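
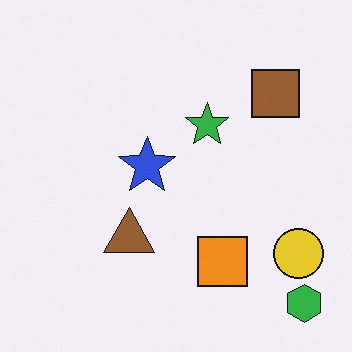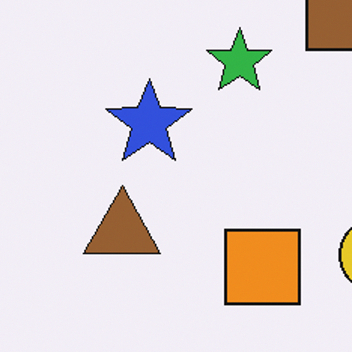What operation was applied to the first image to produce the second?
The second image is the first cropped slightly and scaled back up.

The visible shapes are larger and the field of view is narrower; shapes near the original edges may be partly or wholly outside the frame — a crop-and-rescale.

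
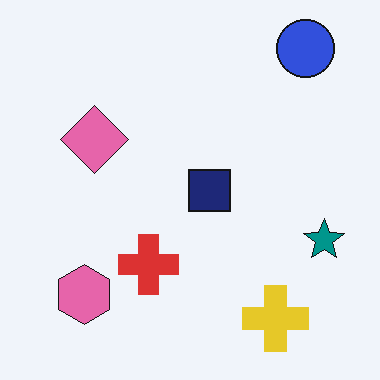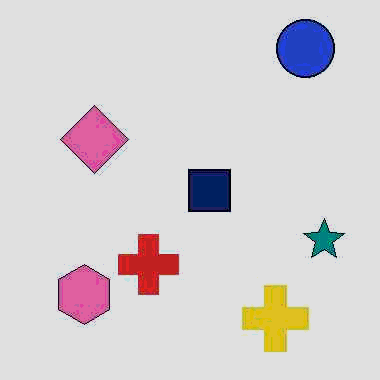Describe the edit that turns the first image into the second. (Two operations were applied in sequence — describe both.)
The image was given moderate JPEG compression, then moderately posterized.

Blocky 8×8 compression artifacts appear around shape edges and the flat background shows ringing — characteristic JPEG degradation. Each flat color has snapped to a coarser quantized level — most visibly, the near-white background has dropped to a flat grey.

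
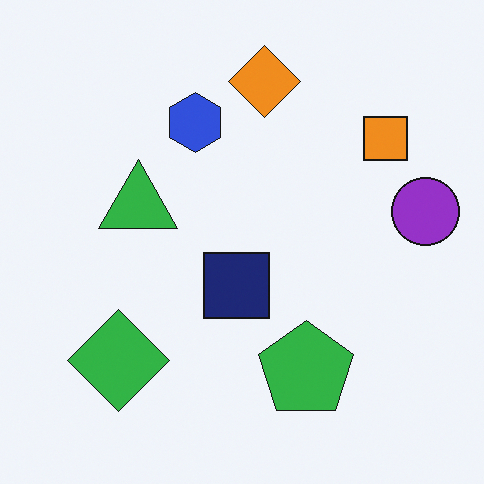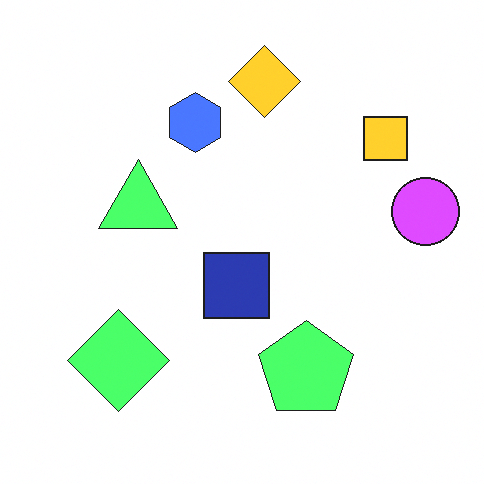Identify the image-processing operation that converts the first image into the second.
The image was substantially brightened.

Every pixel — background and shapes alike — is uniformly brightened.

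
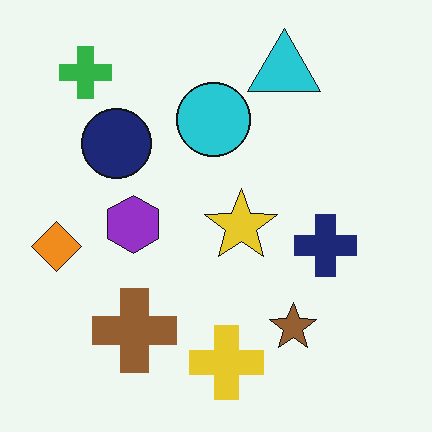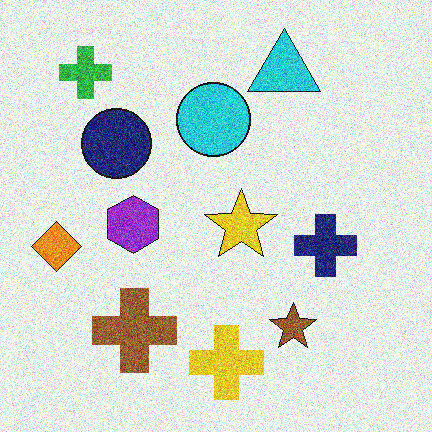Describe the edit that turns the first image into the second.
The transformation is: degraded with heavy additive noise.

Random speckle covers the whole image, including the flat background.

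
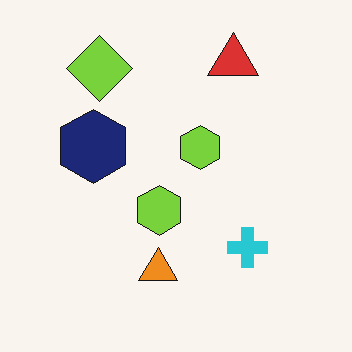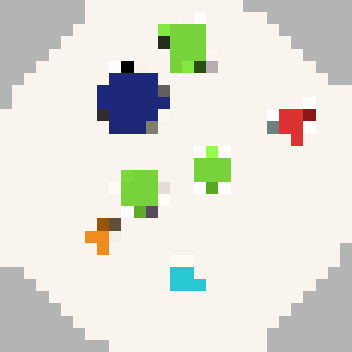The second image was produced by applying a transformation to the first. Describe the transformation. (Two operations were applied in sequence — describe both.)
It was rotated clockwise by a large amount — several tens of degrees, then coarsely pixelated.

Every shape is tilted by the same angle and the image corners show triangular fill wedges — a whole-image rotation by a non-right angle. Shapes are reduced to large square blocks; fine edges and outlines are lost — a downscale-then-upscale (mosaic) effect.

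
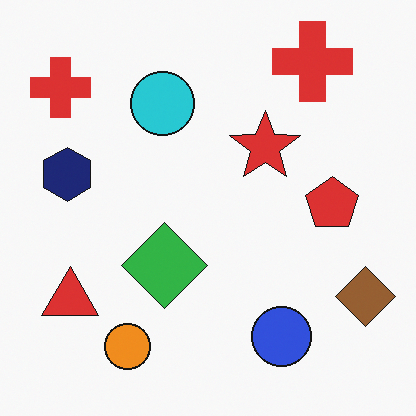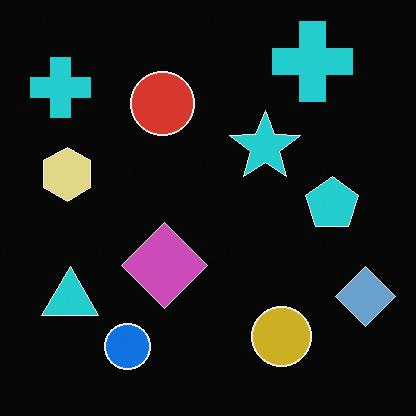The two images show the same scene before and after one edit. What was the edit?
Color-inverted (negative).

The light background has become dark and every shape's color is its complement — a photographic negative.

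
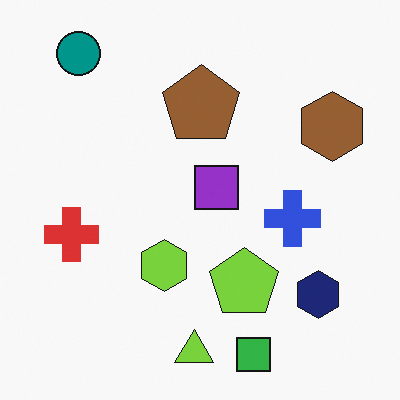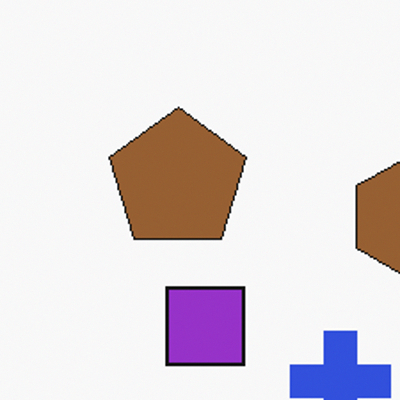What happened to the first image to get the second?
This is the original image cropped to a noticeably smaller region and rescaled.

The visible shapes are larger and the field of view is narrower; shapes near the original edges may be partly or wholly outside the frame — a crop-and-rescale.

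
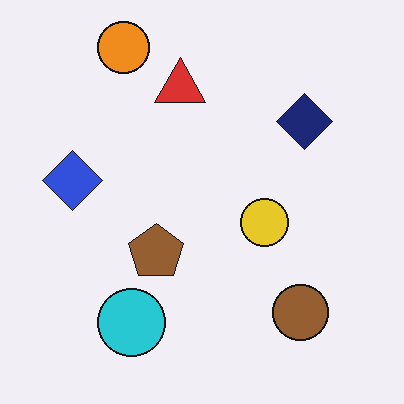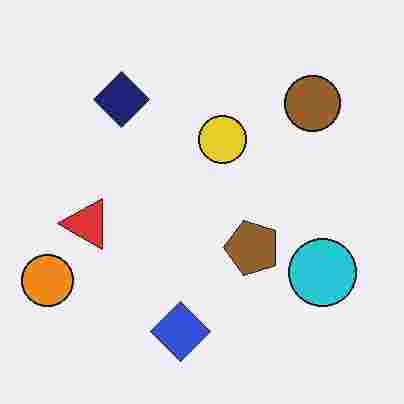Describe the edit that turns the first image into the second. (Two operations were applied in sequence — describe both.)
The image was rotated 90° counter-clockwise, then heavily JPEG-compressed with obvious blocking artifacts.

The orange circle sits in the top-left of the first image and the bottom-left of the second — consistent with a whole-image 90° counter-clockwise rotation. Blocky 8×8 compression artifacts appear around shape edges and the flat background shows ringing — characteristic JPEG degradation.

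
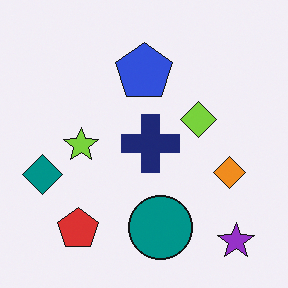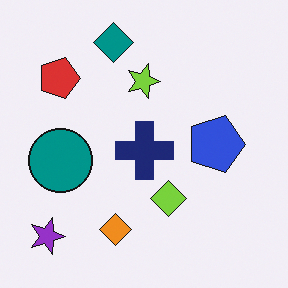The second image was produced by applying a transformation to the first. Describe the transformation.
It was rotated 90° clockwise.

The purple star sits in the bottom-right of the first image and the bottom-left of the second — consistent with a whole-image 90° clockwise rotation.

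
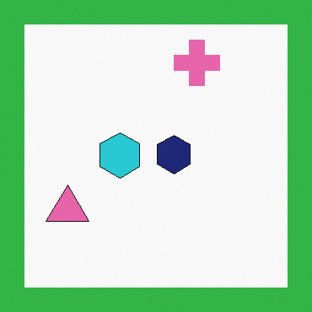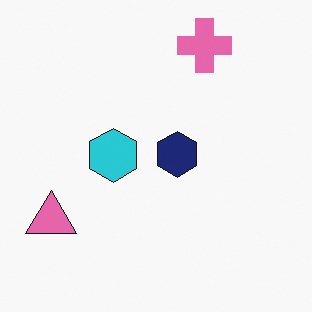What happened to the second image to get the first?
The first image is the second framed with a green border.

A solid green frame runs around the edge of the first image, with the content slightly shrunk inside it.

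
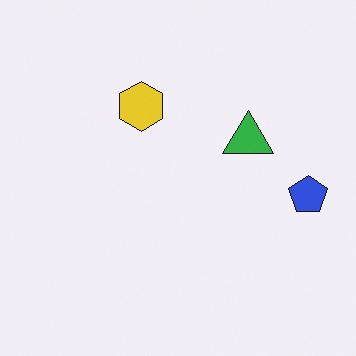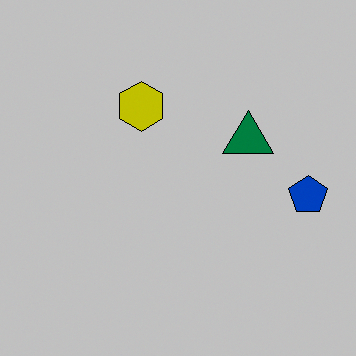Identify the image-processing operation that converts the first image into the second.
The transformation is: heavily posterized to just a handful of flat colors.

Each flat color has snapped to a coarser quantized level — most visibly, the near-white background has dropped to a flat grey.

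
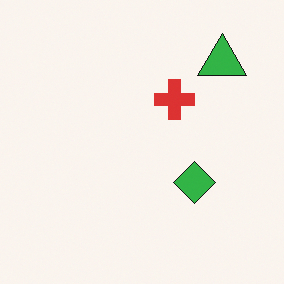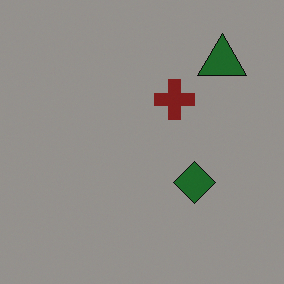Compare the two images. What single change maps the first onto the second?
The image was darkened a lot.

Every pixel — background and shapes alike — is uniformly darkened.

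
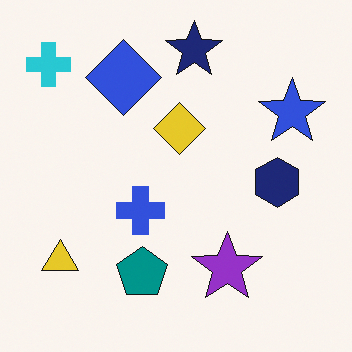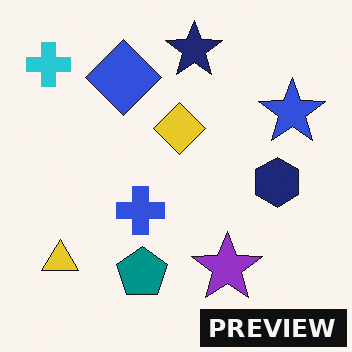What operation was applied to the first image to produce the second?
This is the original image watermarked with the text "PREVIEW" in the lower-right corner.

A dark label reading "PREVIEW" appears in the lower-right corner.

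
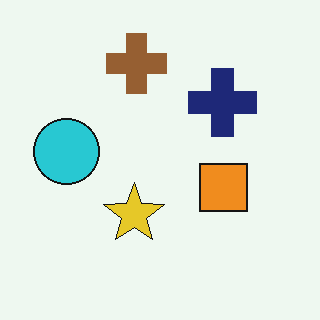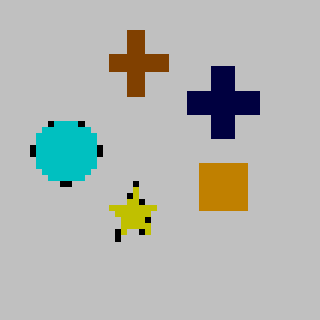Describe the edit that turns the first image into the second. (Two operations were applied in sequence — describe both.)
The second image is the first heavily posterized to just a handful of flat colors, then pixelated into visible square blocks.

Each flat color has snapped to a coarser quantized level — most visibly, the near-white background has dropped to a flat grey. Shapes are reduced to large square blocks; fine edges and outlines are lost — a downscale-then-upscale (mosaic) effect.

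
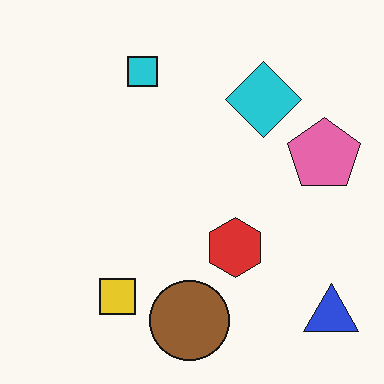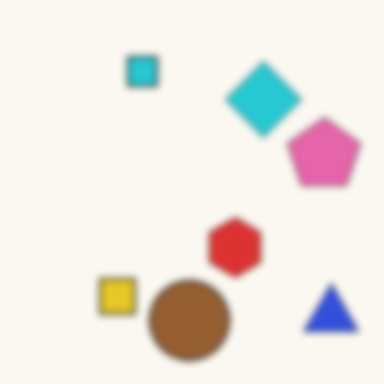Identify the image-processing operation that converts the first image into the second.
The image was noticeably gaussian-blurred.

Shape edges and outlines are uniformly softened across the whole image.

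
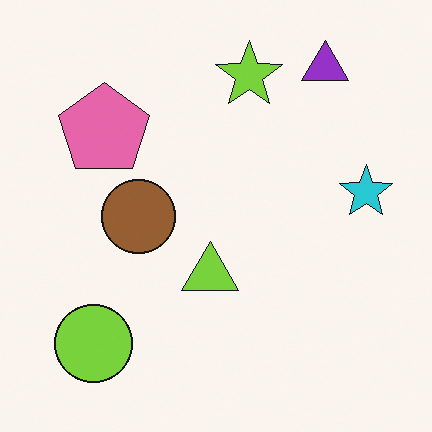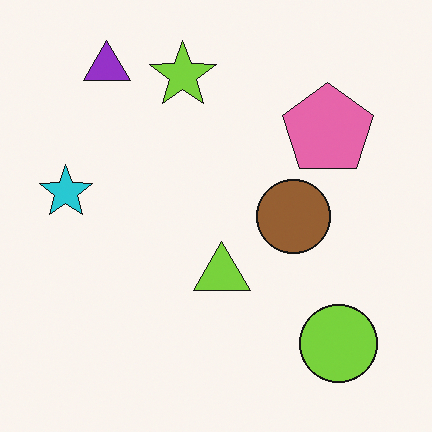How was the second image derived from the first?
The transformation is: flipped horizontally (left ↔ right).

The cyan star is in the right of the first image and the left of the second — shapes on opposite sides of the vertical midline have swapped in a mirror flip.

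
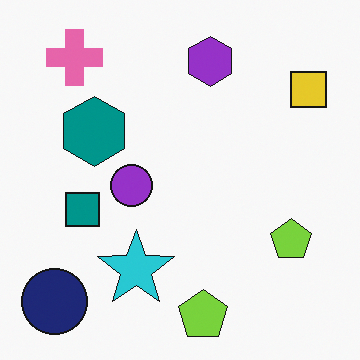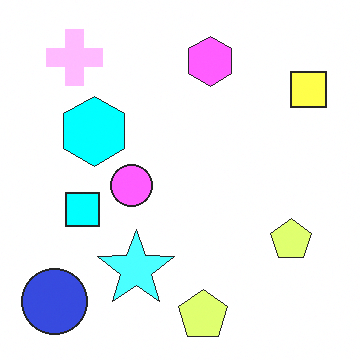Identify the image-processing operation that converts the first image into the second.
It was noticeably brightened.

Every pixel — background and shapes alike — is uniformly brightened.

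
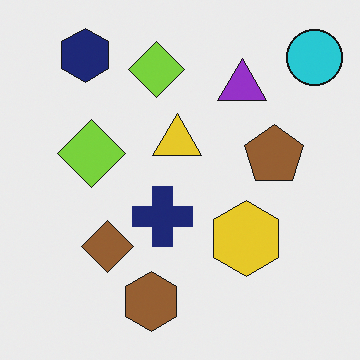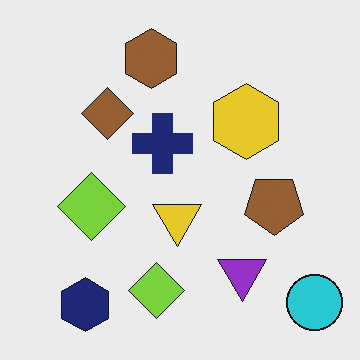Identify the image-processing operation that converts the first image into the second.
The transformation is: flipped vertically (top ↔ bottom).

The navy hexagon is in the top-left of the first image and the bottom-left of the second — shapes on opposite sides of the horizontal midline have swapped in a mirror flip.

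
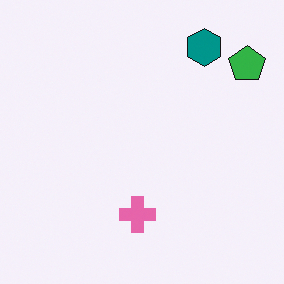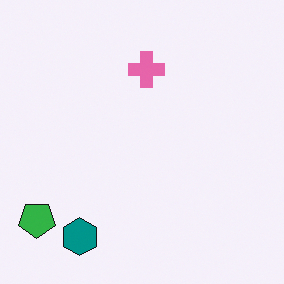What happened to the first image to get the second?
This is the original image rotated 180°.

The green pentagon sits in the top-right of the first image and the bottom-left of the second — consistent with a whole-image 180° rotation.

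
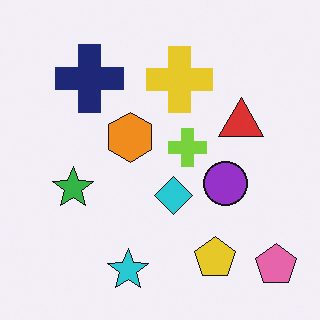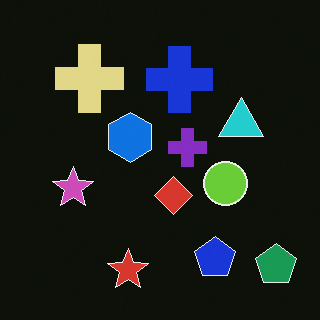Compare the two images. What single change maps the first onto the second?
Color-inverted (negative).

The light background has become dark and every shape's color is its complement — a photographic negative.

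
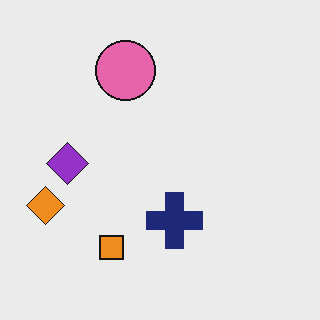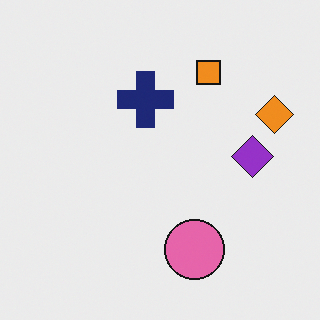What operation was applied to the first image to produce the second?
The transformation is: rotated 180°.

The orange diamond sits in the left of the first image and the right of the second — consistent with a whole-image 180° rotation.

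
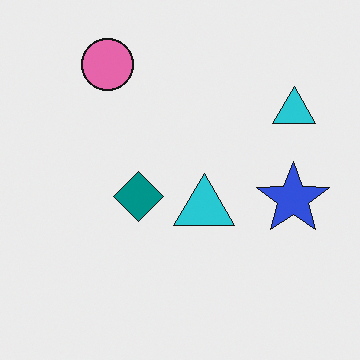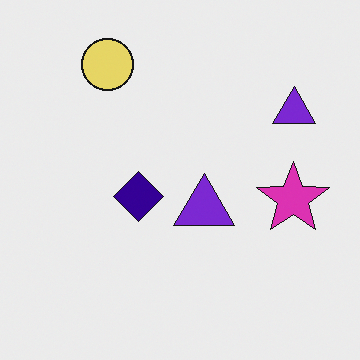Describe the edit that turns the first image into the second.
The transformation is: hue-shifted through roughly a third of the color wheel.

Every shape's color has rotated by the same amount around the hue wheel — a uniform hue shift.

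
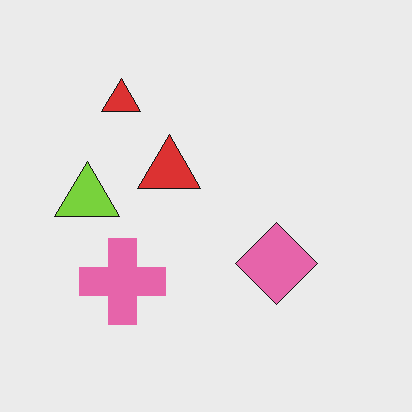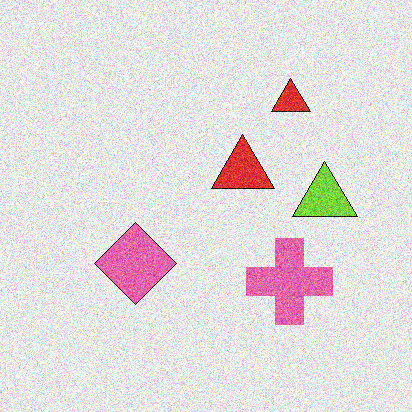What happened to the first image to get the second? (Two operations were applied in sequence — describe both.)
The transformation is: flipped horizontally (left ↔ right), then degraded with visible gaussian noise.

The lime triangle is in the left of the first image and the right of the second — shapes on opposite sides of the vertical midline have swapped in a mirror flip. Random speckle covers the whole image, including the flat background.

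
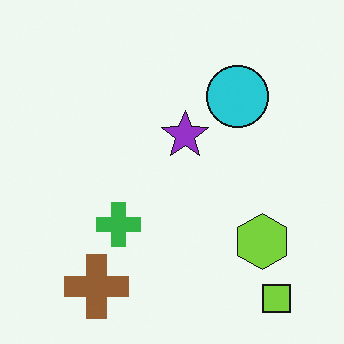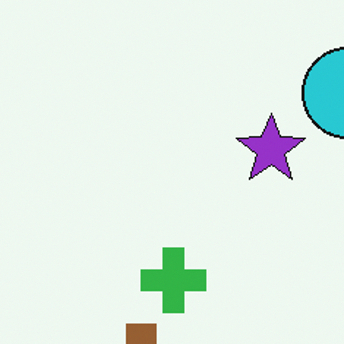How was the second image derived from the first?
This is the original image cropped slightly and scaled back up.

The visible shapes are larger and the field of view is narrower; shapes near the original edges may be partly or wholly outside the frame — a crop-and-rescale.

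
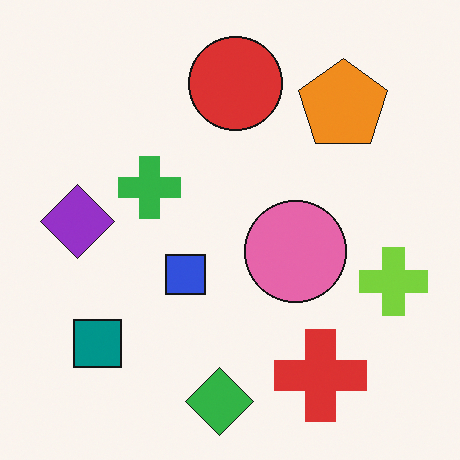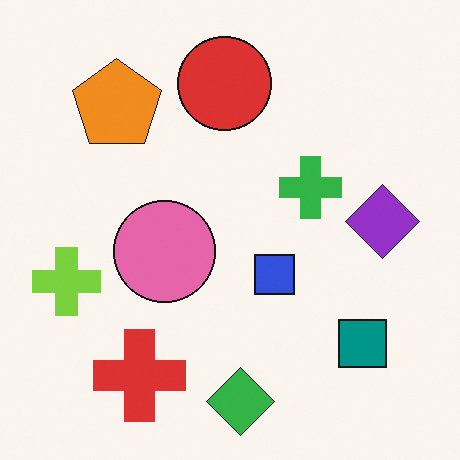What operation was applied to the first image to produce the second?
Flipped horizontally (left ↔ right).

The lime cross is in the right of the first image and the left of the second — shapes on opposite sides of the vertical midline have swapped in a mirror flip.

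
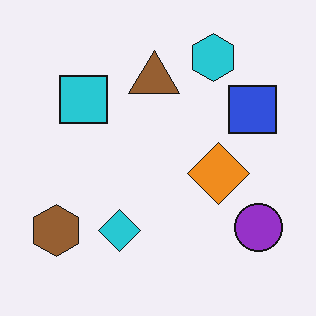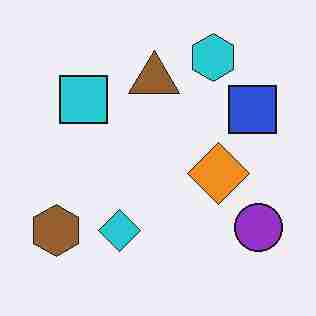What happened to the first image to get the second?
It was degraded with heavy JPEG compression.

Blocky 8×8 compression artifacts appear around shape edges and the flat background shows ringing — characteristic JPEG degradation.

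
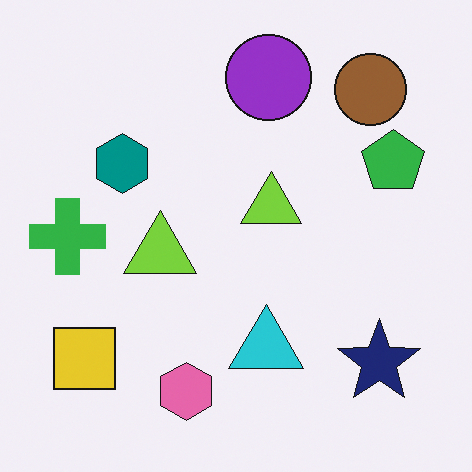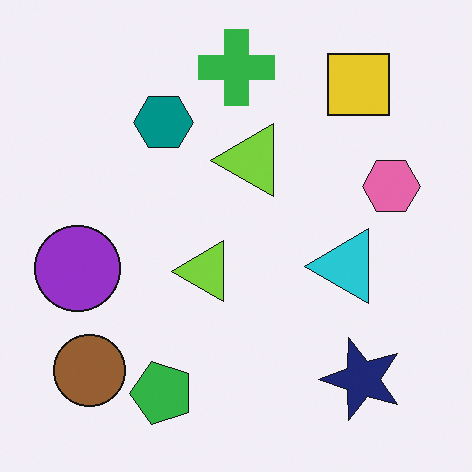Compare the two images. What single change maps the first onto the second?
It was transposed (reflected across the top-left ↔ bottom-right diagonal).

Shapes have swapped their row and column positions — what was in the top-right is now in the bottom-left — a diagonal reflection.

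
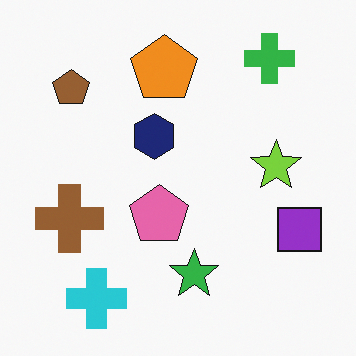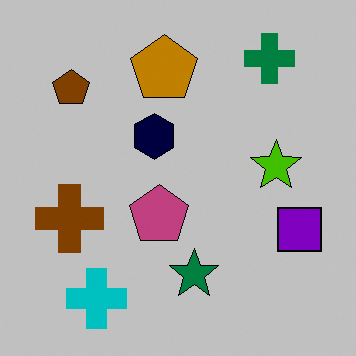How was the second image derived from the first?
The transformation is: heavily posterized to just a handful of flat colors.

Each flat color has snapped to a coarser quantized level — most visibly, the near-white background has dropped to a flat grey.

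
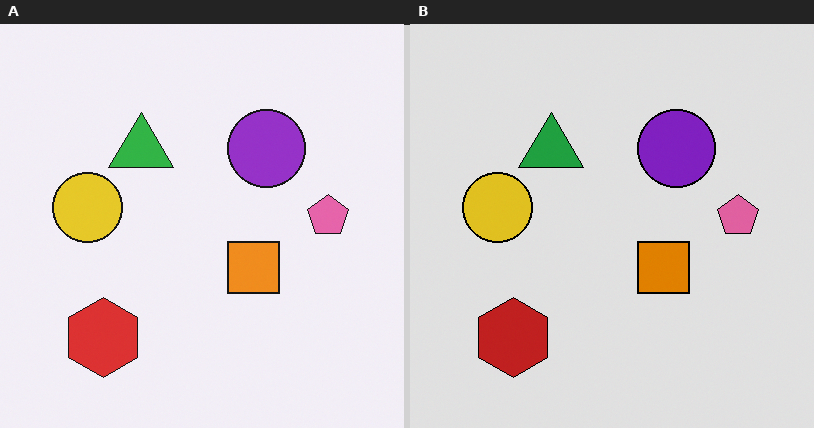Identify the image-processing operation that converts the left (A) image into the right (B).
This is the original image posterized to a reduced palette.

Each flat color has snapped to a coarser quantized level — most visibly, the near-white background has dropped to a flat grey.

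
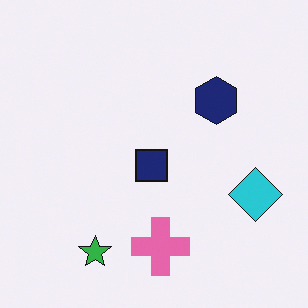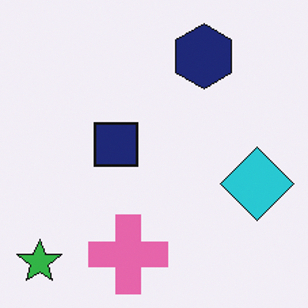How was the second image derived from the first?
The transformation is: cropped to a modestly smaller region and rescaled.

The visible shapes are larger and the field of view is narrower; shapes near the original edges may be partly or wholly outside the frame — a crop-and-rescale.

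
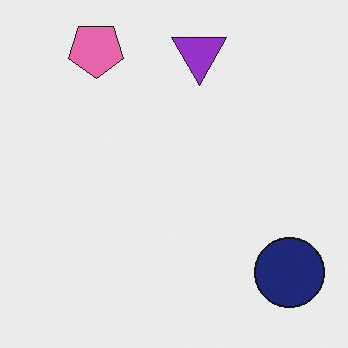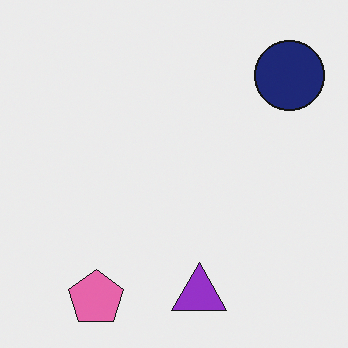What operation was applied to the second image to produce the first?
This is the original image flipped vertically (top ↔ bottom).

The pink pentagon is in the bottom-left of the second image and the top-left of the first — shapes on opposite sides of the horizontal midline have swapped in a mirror flip.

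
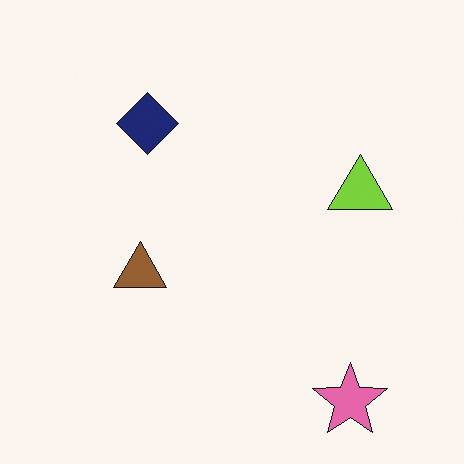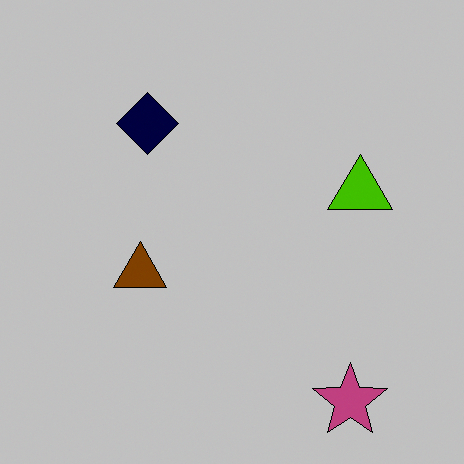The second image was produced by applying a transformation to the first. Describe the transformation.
This is the original image heavily posterized to just a handful of flat colors.

Each flat color has snapped to a coarser quantized level — most visibly, the near-white background has dropped to a flat grey.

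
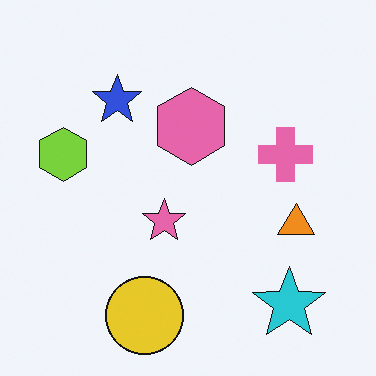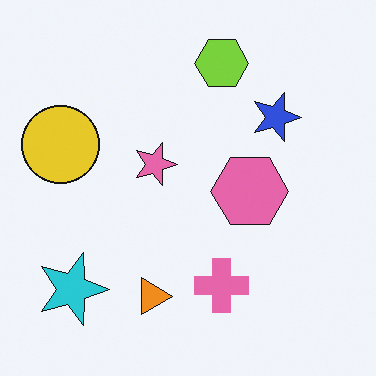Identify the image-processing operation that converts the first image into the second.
This is the original image rotated 90° clockwise.

The cyan star sits in the bottom-right of the first image and the bottom-left of the second — consistent with a whole-image 90° clockwise rotation.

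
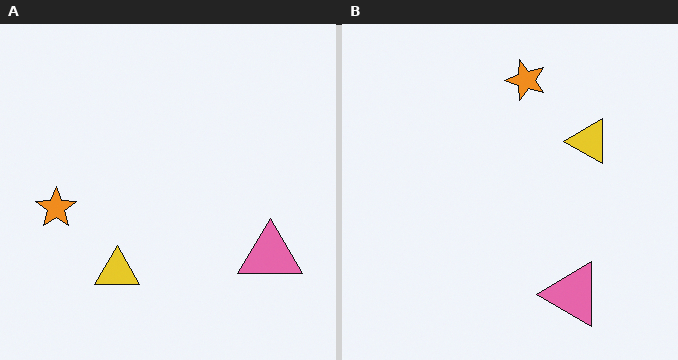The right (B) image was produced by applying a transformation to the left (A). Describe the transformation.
The right (B) image is the left (A) transposed (reflected across the top-left ↔ bottom-right diagonal).

Shapes have swapped their row and column positions — what was in the top-right is now in the bottom-left — a diagonal reflection.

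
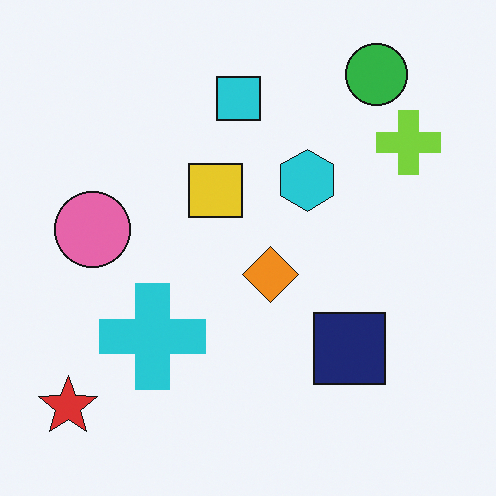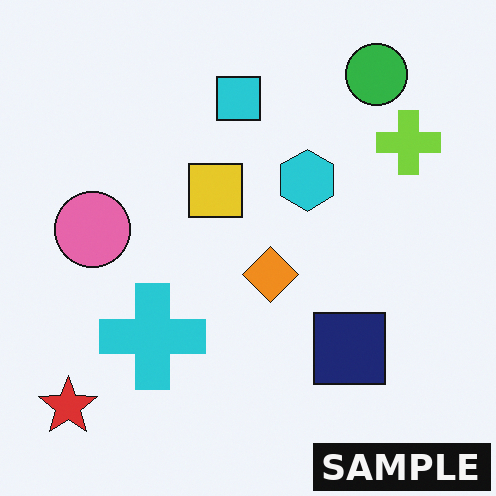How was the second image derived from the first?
This is the original image watermarked with the text "SAMPLE" in the lower-right corner.

A dark label reading "SAMPLE" appears in the lower-right corner.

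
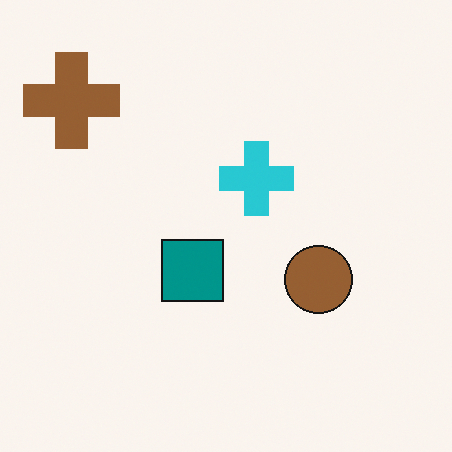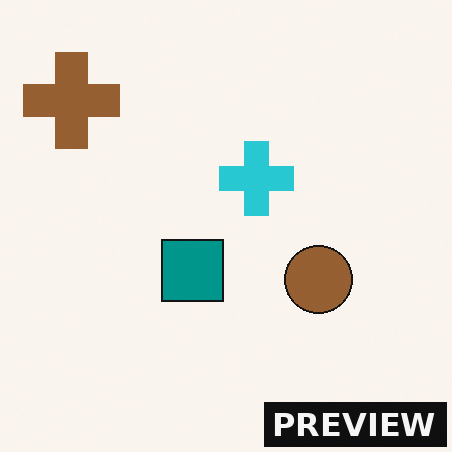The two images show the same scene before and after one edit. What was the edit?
This is the original image watermarked with the text "PREVIEW" in the lower-right corner.

A dark label reading "PREVIEW" appears in the lower-right corner.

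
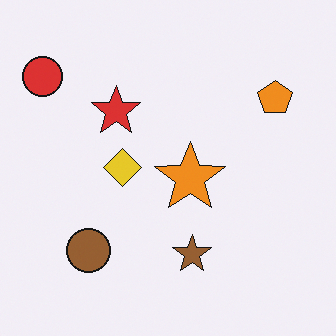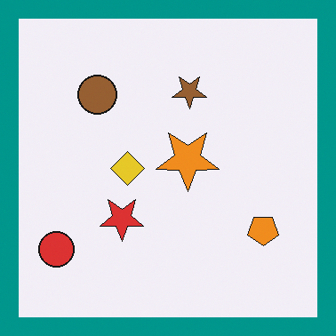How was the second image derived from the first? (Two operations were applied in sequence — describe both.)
The image was flipped vertically (top ↔ bottom), then framed with a teal border.

The red circle is in the top-left of the first image and the bottom-left of the second — shapes on opposite sides of the horizontal midline have swapped in a mirror flip. A solid teal frame runs around the edge of the second image, with the content slightly shrunk inside it.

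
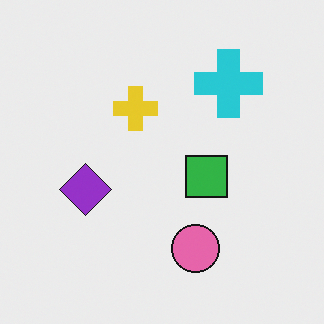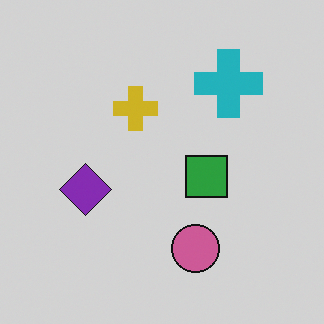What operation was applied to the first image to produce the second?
The second image is the first slightly darkened.

Every pixel — background and shapes alike — is uniformly darkened.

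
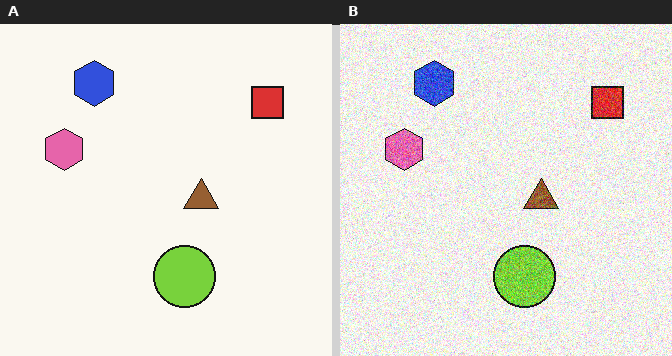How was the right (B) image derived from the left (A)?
The right (B) image is the left (A) degraded with a thick layer of grain.

Random speckle covers the whole image, including the flat background.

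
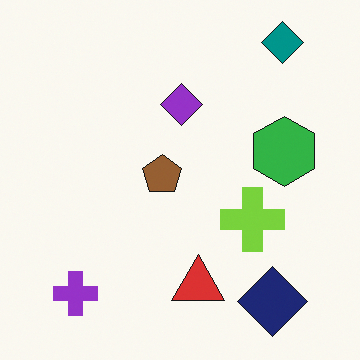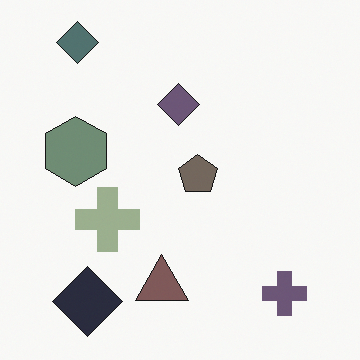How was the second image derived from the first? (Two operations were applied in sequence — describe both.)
The second image is the first flipped horizontally (left ↔ right), then made much more muted (saturation change).

The purple cross is in the bottom-left of the first image and the bottom-right of the second — shapes on opposite sides of the vertical midline have swapped in a mirror flip. All colors are more muted and greyish — a global saturation change.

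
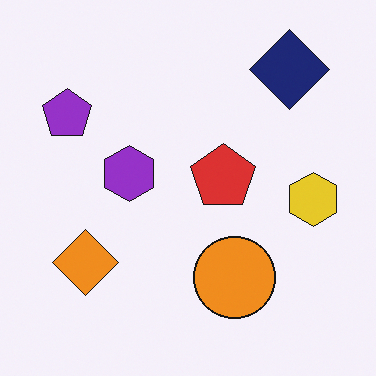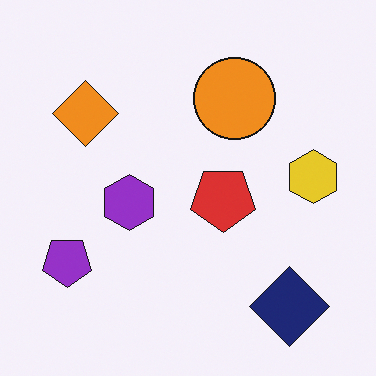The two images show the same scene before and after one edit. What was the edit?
It was flipped vertically (top ↔ bottom).

The navy diamond is in the top-right of the first image and the bottom-right of the second — shapes on opposite sides of the horizontal midline have swapped in a mirror flip.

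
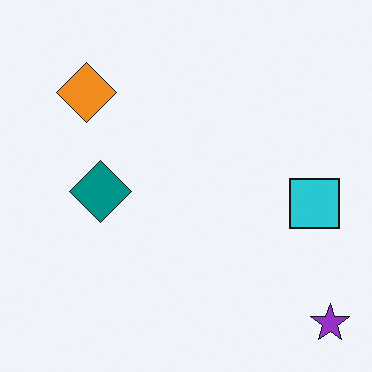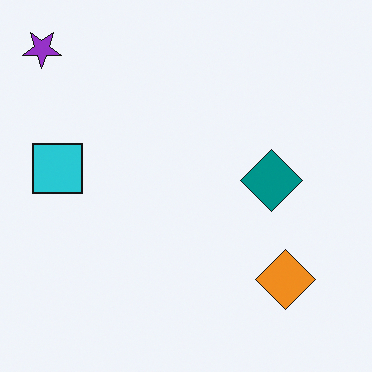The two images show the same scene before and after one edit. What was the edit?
Rotated 180°.

The purple star sits in the bottom-right of the first image and the top-left of the second — consistent with a whole-image 180° rotation.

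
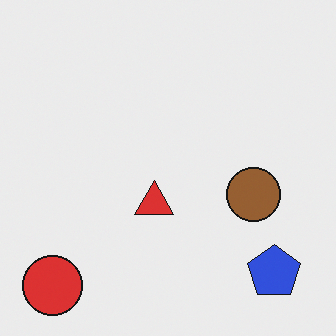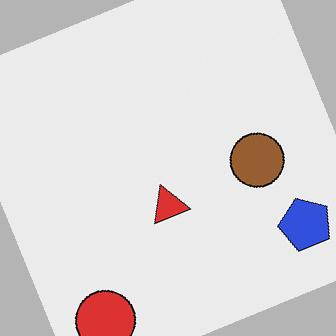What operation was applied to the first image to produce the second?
It was rotated counter-clockwise by a clearly visible amount.

Every shape is tilted by the same angle and the image corners show triangular fill wedges — a whole-image rotation by a non-right angle.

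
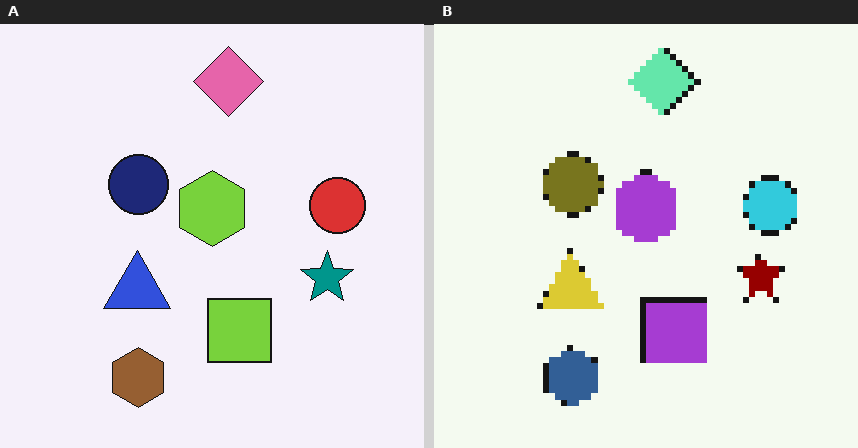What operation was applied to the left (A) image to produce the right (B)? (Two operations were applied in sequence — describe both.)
Pixelated into visible square blocks, then hue-shifted through roughly half the color wheel.

Shapes are reduced to large square blocks; fine edges and outlines are lost — a downscale-then-upscale (mosaic) effect. Every shape's color has rotated by the same amount around the hue wheel — a uniform hue shift.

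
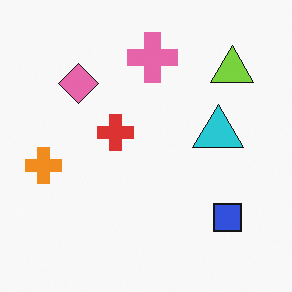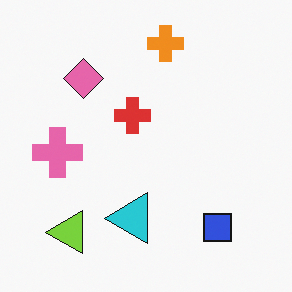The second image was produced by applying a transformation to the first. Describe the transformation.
The image was transposed (reflected across the top-left ↔ bottom-right diagonal).

Shapes have swapped their row and column positions — what was in the top-right is now in the bottom-left — a diagonal reflection.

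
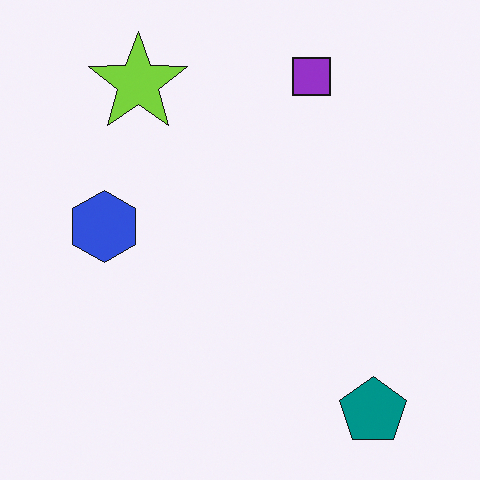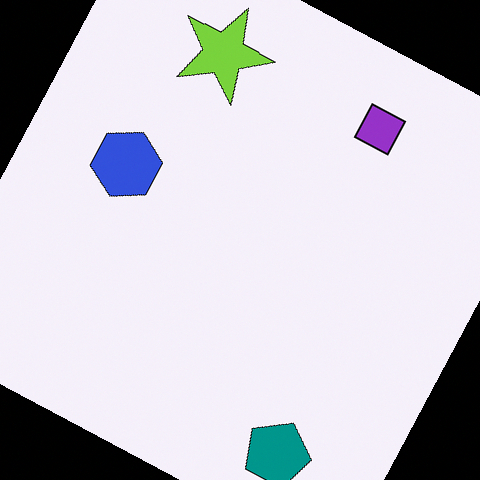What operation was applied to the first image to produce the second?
The image was rotated clockwise by a clearly visible amount.

Every shape is tilted by the same angle and the image corners show triangular fill wedges — a whole-image rotation by a non-right angle.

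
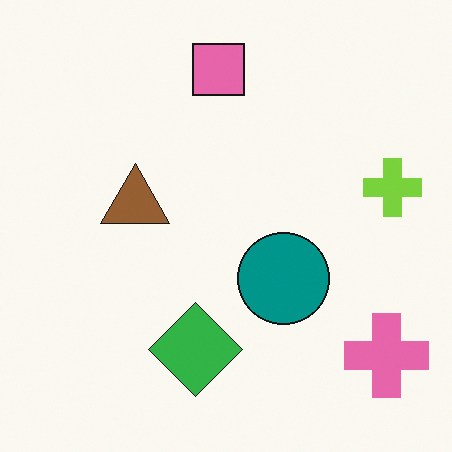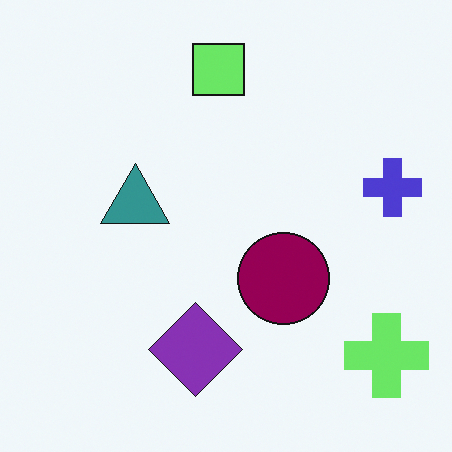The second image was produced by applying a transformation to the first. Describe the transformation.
This is the original image hue-shifted noticeably.

Every shape's color has rotated by the same amount around the hue wheel — a uniform hue shift.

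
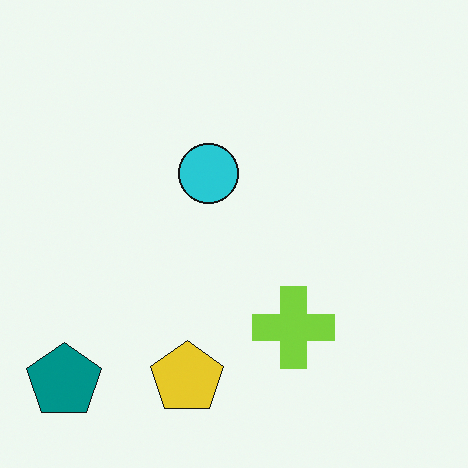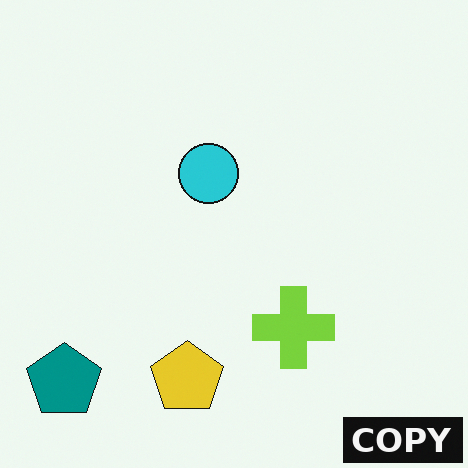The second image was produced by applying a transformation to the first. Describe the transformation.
The second image is the first watermarked with the text "COPY" in the lower-right corner.

A dark label reading "COPY" appears in the lower-right corner.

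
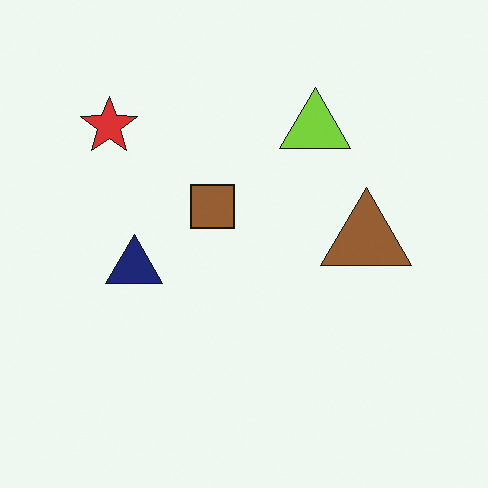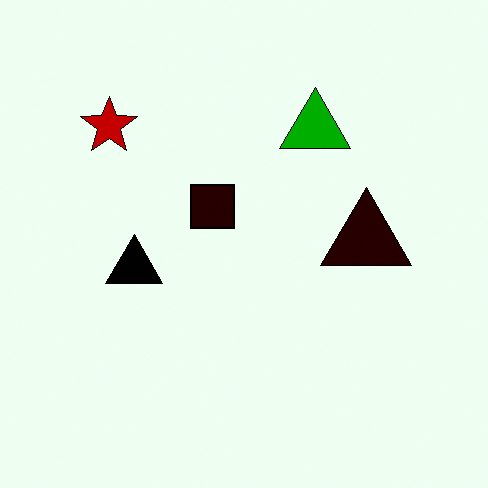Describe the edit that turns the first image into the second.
The second image is the first given much higher contrast.

Tones are pushed away from mid-grey across the whole image — a global contrast change.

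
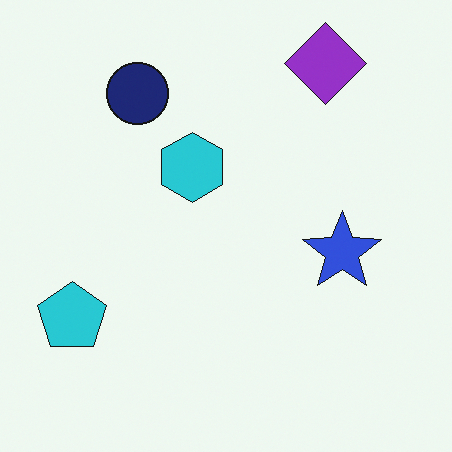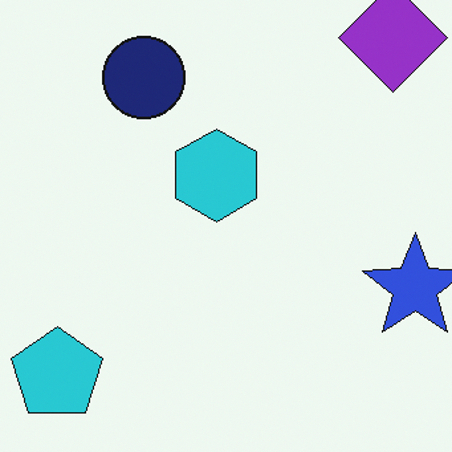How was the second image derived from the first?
The image was cropped slightly and scaled back up.

The visible shapes are larger and the field of view is narrower; shapes near the original edges may be partly or wholly outside the frame — a crop-and-rescale.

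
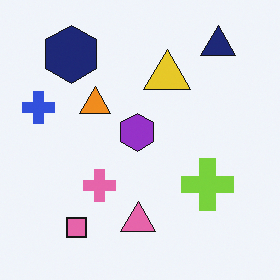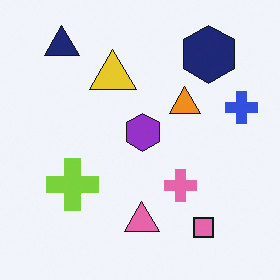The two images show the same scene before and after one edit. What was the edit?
Flipped horizontally (left ↔ right).

The blue cross is in the left of the first image and the right of the second — shapes on opposite sides of the vertical midline have swapped in a mirror flip.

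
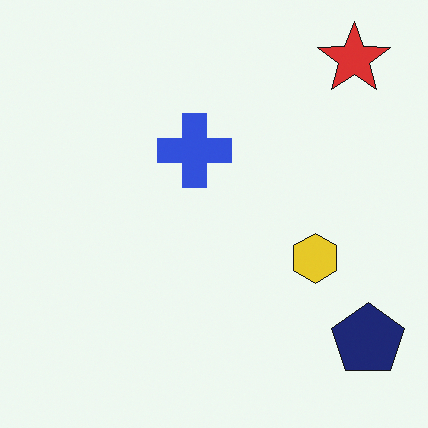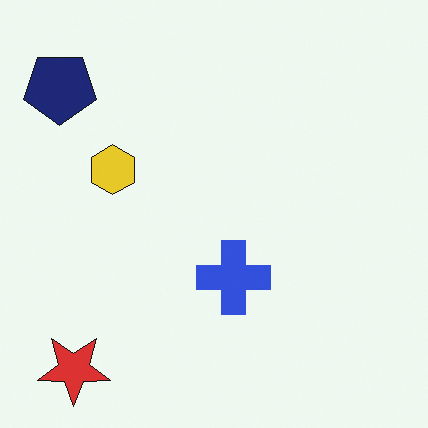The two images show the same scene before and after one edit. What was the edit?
The transformation is: rotated 180°.

The red star sits in the top-right of the first image and the bottom-left of the second — consistent with a whole-image 180° rotation.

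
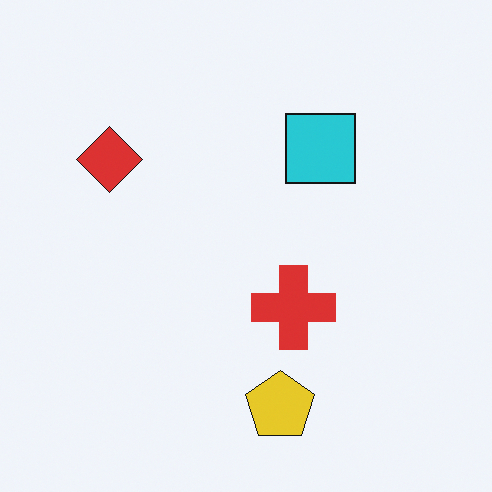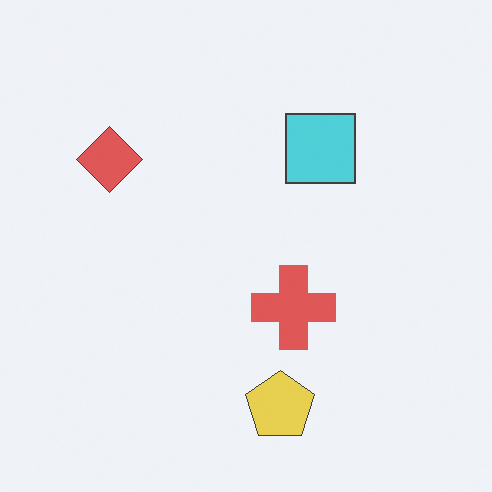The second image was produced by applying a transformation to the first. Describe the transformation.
The transformation is: given slightly reduced contrast.

Tones are pushed toward mid-grey across the whole image — a global contrast change.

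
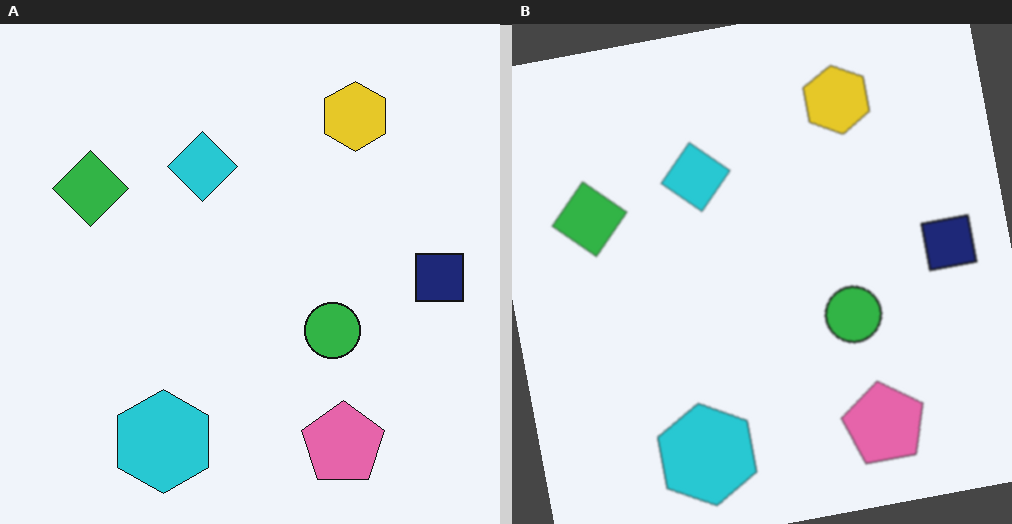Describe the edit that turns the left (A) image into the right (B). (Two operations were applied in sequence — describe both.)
Lightly blurred, then rotated counter-clockwise by a few degrees.

Shape edges and outlines are uniformly softened across the whole image. Every shape is tilted by the same angle and the image corners show triangular fill wedges — a whole-image rotation by a non-right angle.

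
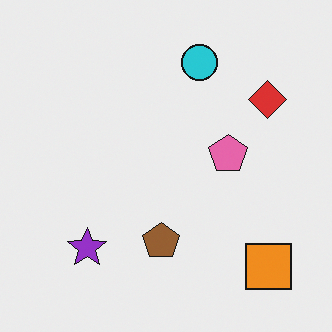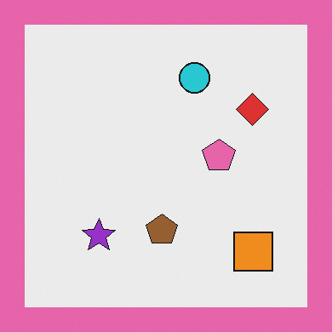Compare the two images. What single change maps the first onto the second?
The transformation is: framed with a pink border.

A solid pink frame runs around the edge of the second image, with the content slightly shrunk inside it.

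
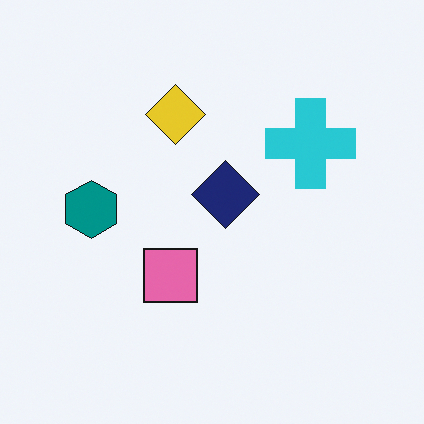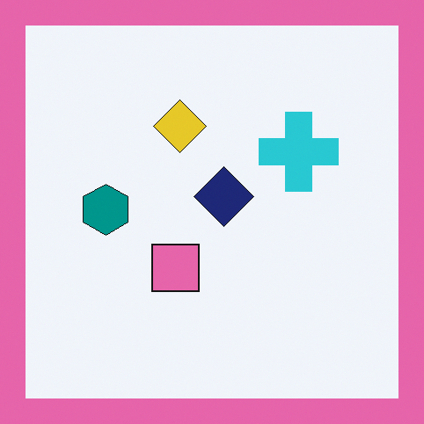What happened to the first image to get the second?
The transformation is: framed with a pink border.

A solid pink frame runs around the edge of the second image, with the content slightly shrunk inside it.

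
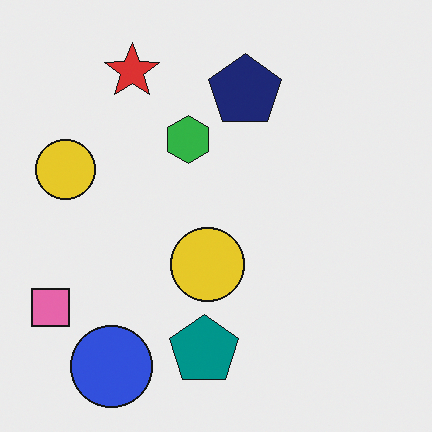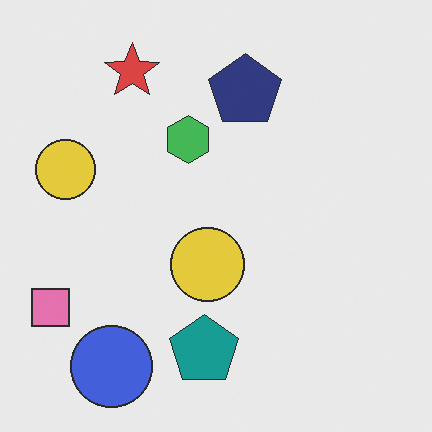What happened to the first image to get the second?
The image was given slightly reduced contrast.

Tones are pushed toward mid-grey across the whole image — a global contrast change.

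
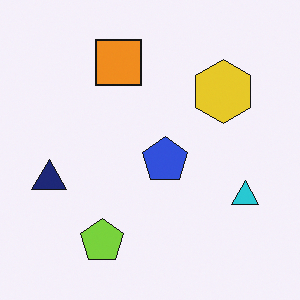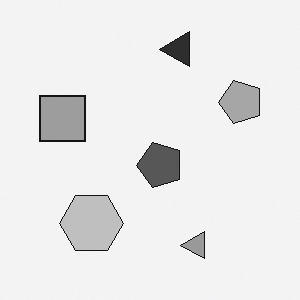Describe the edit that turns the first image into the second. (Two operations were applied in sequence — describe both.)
The transformation is: transposed (reflected across the top-left ↔ bottom-right diagonal), then converted to grayscale.

Shapes have swapped their row and column positions — what was in the top-right is now in the bottom-left — a diagonal reflection. All color is removed — every shape is now a shade of grey.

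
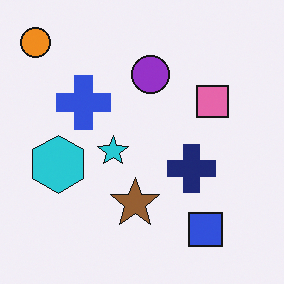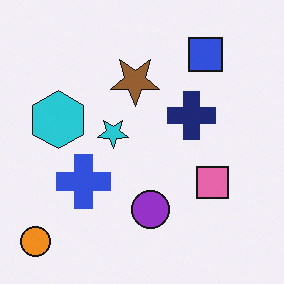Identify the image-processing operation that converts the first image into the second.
The image was flipped vertically (top ↔ bottom).

The orange circle is in the top-left of the first image and the bottom-left of the second — shapes on opposite sides of the horizontal midline have swapped in a mirror flip.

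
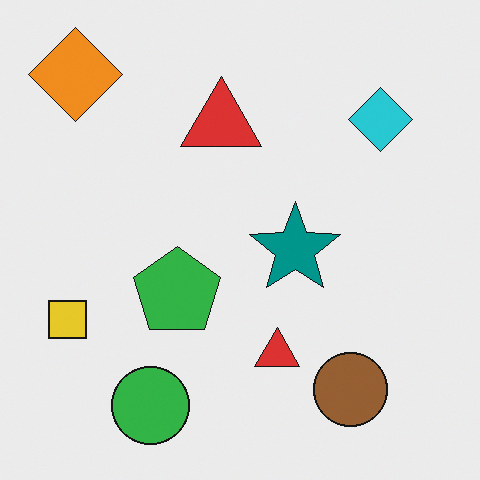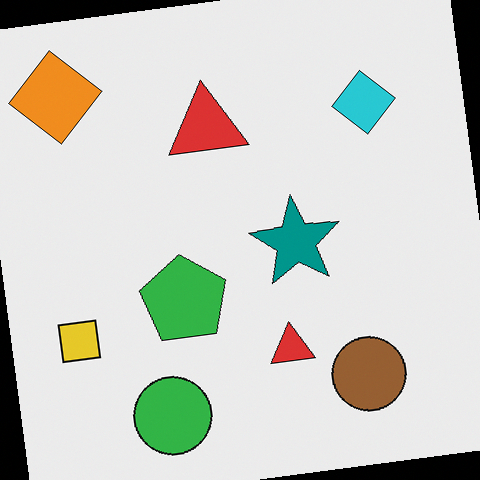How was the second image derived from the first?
The image was rotated counter-clockwise by a small amount.

Every shape is tilted by the same angle and the image corners show triangular fill wedges — a whole-image rotation by a non-right angle.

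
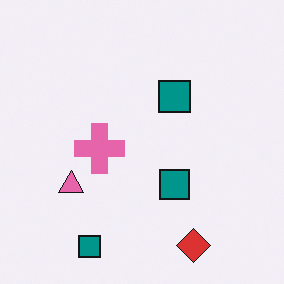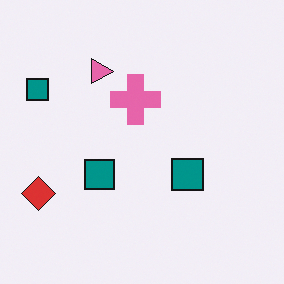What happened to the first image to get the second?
Rotated 90° clockwise.

The red diamond sits in the bottom-right of the first image and the bottom-left of the second — consistent with a whole-image 90° clockwise rotation.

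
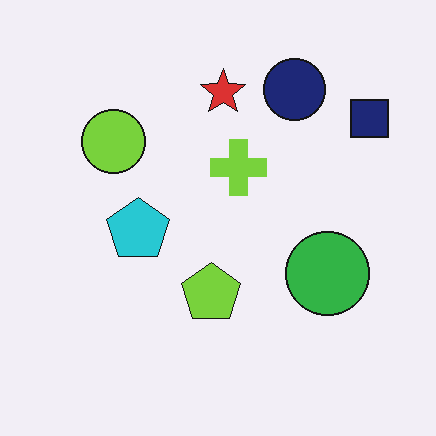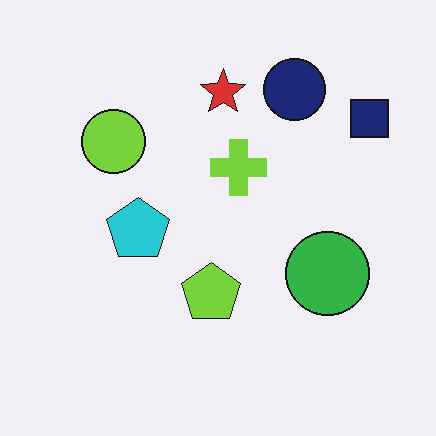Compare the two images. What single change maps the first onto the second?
The second image is the first given moderate JPEG compression.

Blocky 8×8 compression artifacts appear around shape edges and the flat background shows ringing — characteristic JPEG degradation.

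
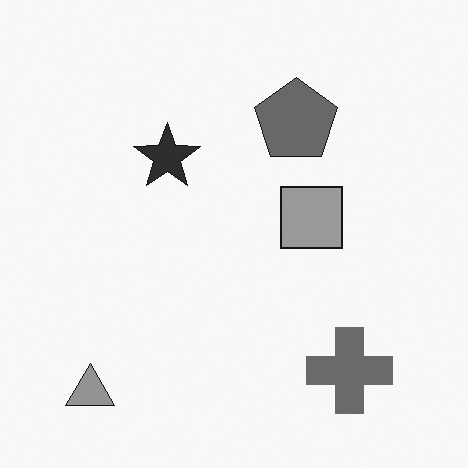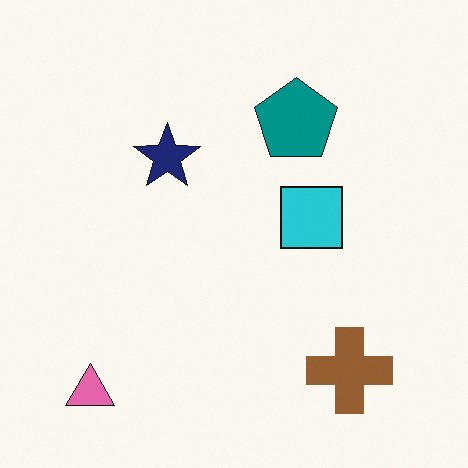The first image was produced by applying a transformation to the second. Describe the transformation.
The transformation is: converted to grayscale.

All color is removed — every shape is now a shade of grey.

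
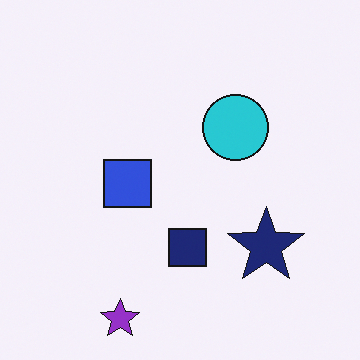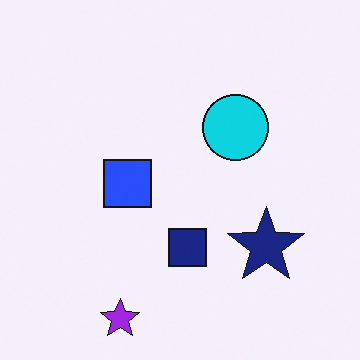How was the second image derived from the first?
The image was slightly oversaturated.

All colors are more vivid — a global saturation change.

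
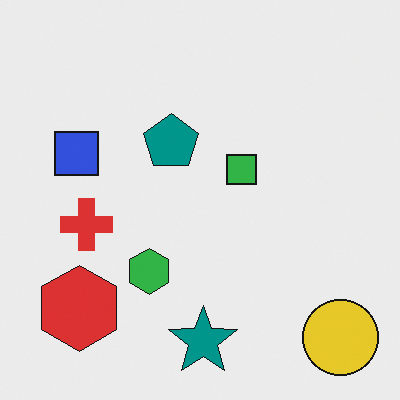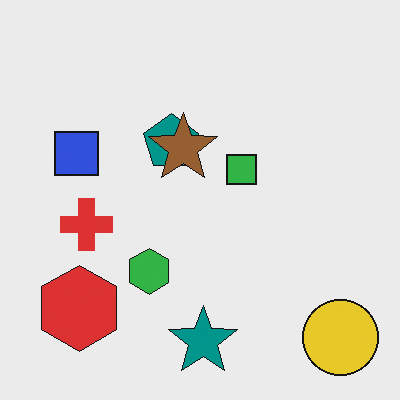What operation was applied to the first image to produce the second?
It was overlaid with an additional brown star.

A brown star appears in the second image that is absent from the first.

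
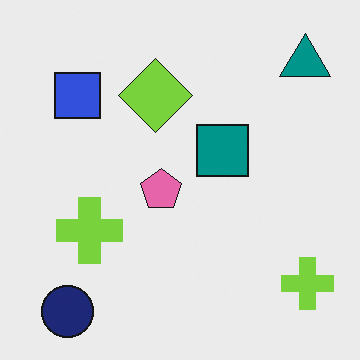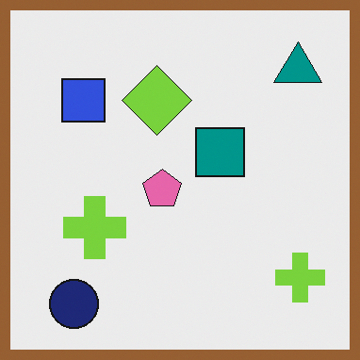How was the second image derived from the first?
This is the original image framed with a brown border.

A solid brown frame runs around the edge of the second image, with the content slightly shrunk inside it.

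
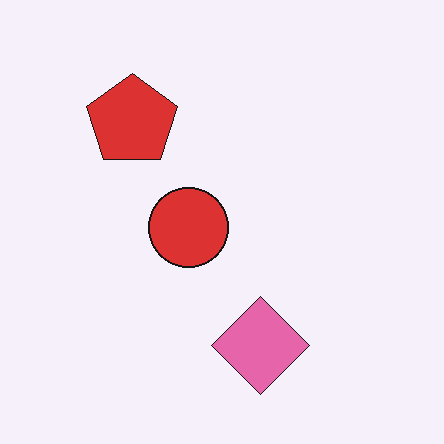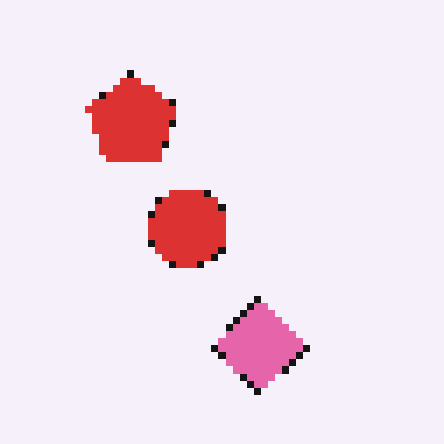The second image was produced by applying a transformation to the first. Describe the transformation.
Pixelated into visible square blocks.

Shapes are reduced to large square blocks; fine edges and outlines are lost — a downscale-then-upscale (mosaic) effect.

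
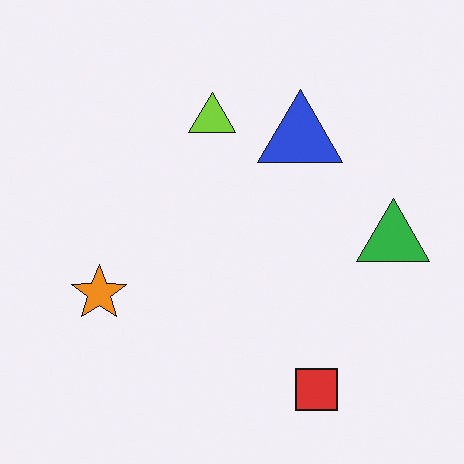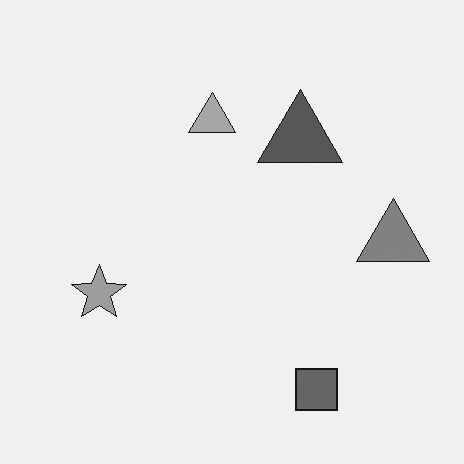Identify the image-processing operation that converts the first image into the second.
This is the original image converted to grayscale.

All color is removed — every shape is now a shade of grey.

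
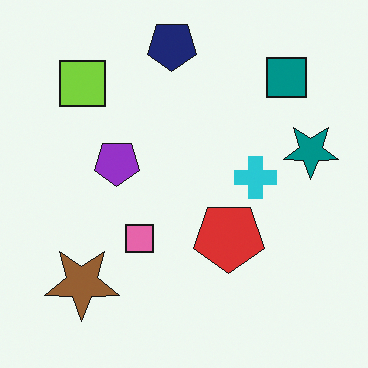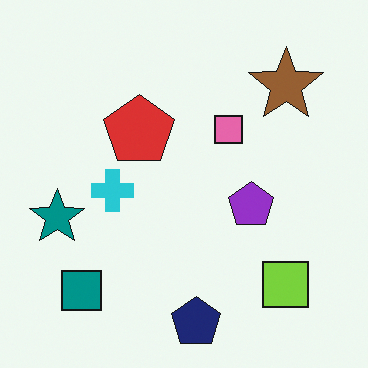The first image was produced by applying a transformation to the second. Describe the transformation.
It was rotated 180°.

The teal square sits in the bottom-left of the second image and the top-right of the first — consistent with a whole-image 180° rotation.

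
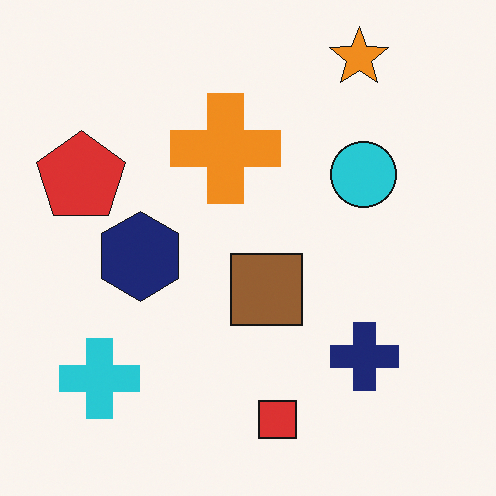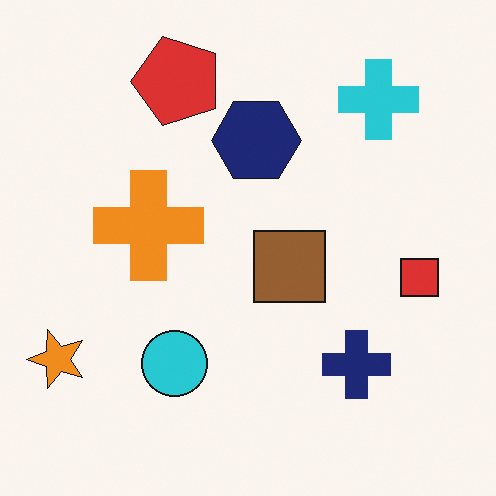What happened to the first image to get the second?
The second image is the first transposed (reflected across the top-left ↔ bottom-right diagonal).

Shapes have swapped their row and column positions — what was in the top-right is now in the bottom-left — a diagonal reflection.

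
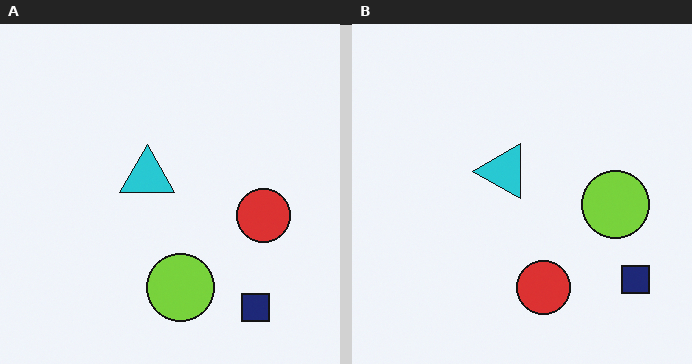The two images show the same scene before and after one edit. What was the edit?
The right (B) image is the left (A) transposed (reflected across the top-left ↔ bottom-right diagonal).

Shapes have swapped their row and column positions — what was in the top-right is now in the bottom-left — a diagonal reflection.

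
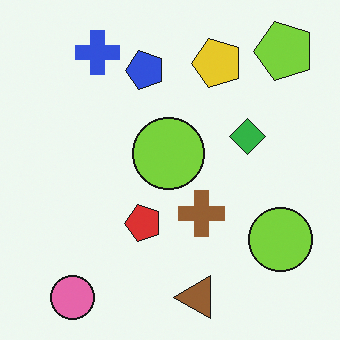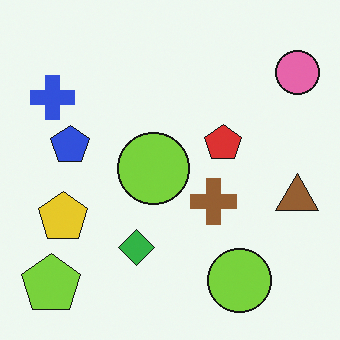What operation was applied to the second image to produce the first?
The image was transposed (reflected across the top-left ↔ bottom-right diagonal).

Shapes have swapped their row and column positions — what was in the top-right is now in the bottom-left — a diagonal reflection.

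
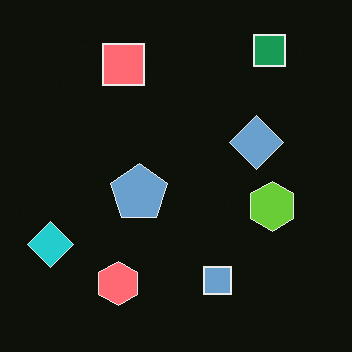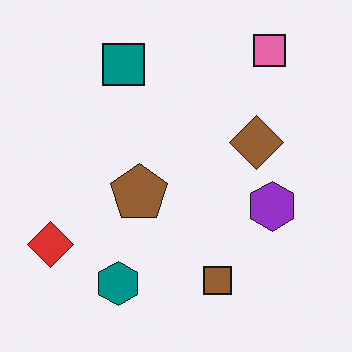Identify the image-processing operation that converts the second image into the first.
This is the original image color-inverted (negative).

The light background has become dark and every shape's color is its complement — a photographic negative.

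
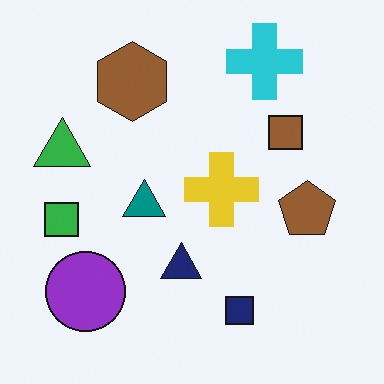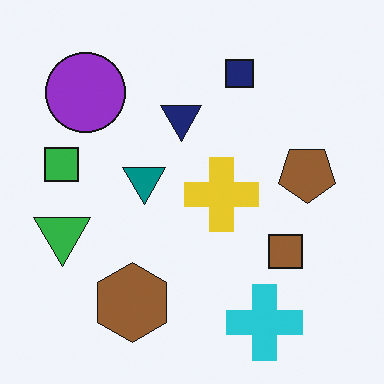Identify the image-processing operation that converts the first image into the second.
Flipped vertically (top ↔ bottom).

The cyan cross is in the top-right of the first image and the bottom-right of the second — shapes on opposite sides of the horizontal midline have swapped in a mirror flip.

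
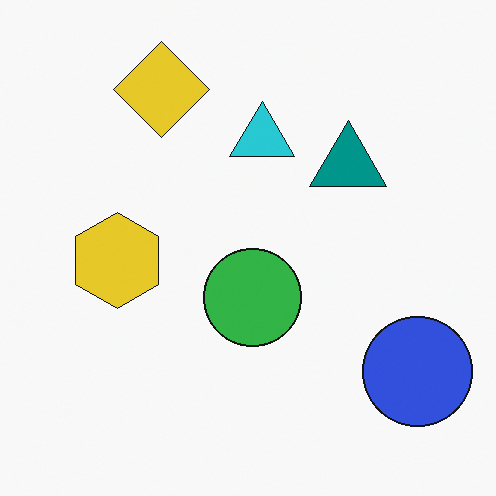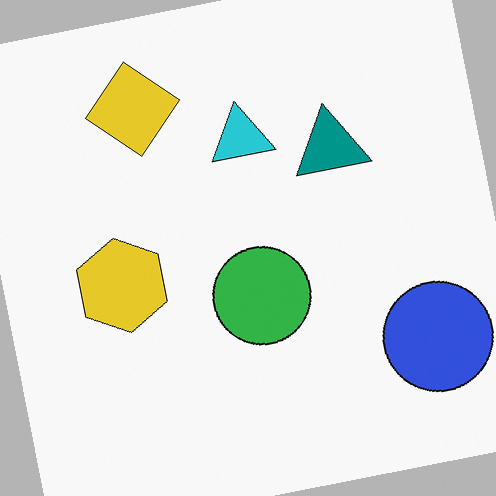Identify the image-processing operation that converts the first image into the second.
The transformation is: rotated counter-clockwise by a small amount.

Every shape is tilted by the same angle and the image corners show triangular fill wedges — a whole-image rotation by a non-right angle.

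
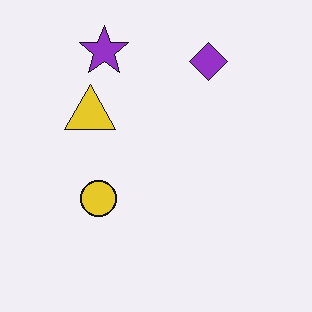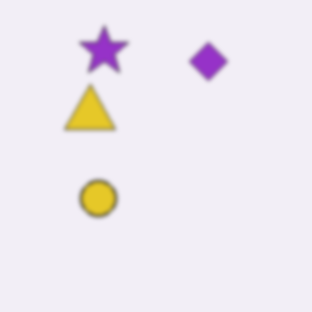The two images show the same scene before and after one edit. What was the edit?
The second image is the first given a subtle gaussian blur.

Shape edges and outlines are uniformly softened across the whole image.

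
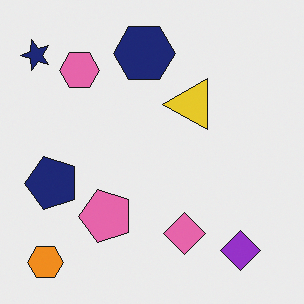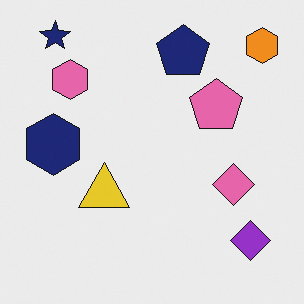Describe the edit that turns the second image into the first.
Transposed (reflected across the top-left ↔ bottom-right diagonal).

Shapes have swapped their row and column positions — what was in the top-right is now in the bottom-left — a diagonal reflection.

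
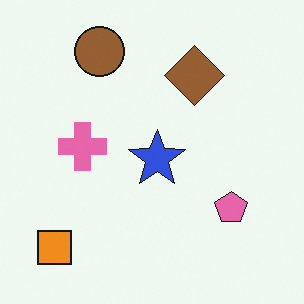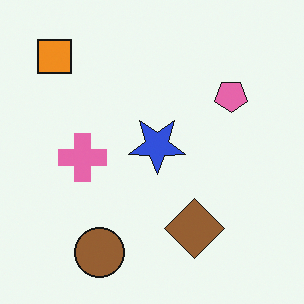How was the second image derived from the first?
Flipped vertically (top ↔ bottom).

The brown circle is in the top-left of the first image and the bottom-left of the second — shapes on opposite sides of the horizontal midline have swapped in a mirror flip.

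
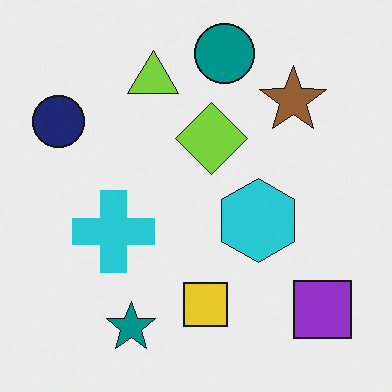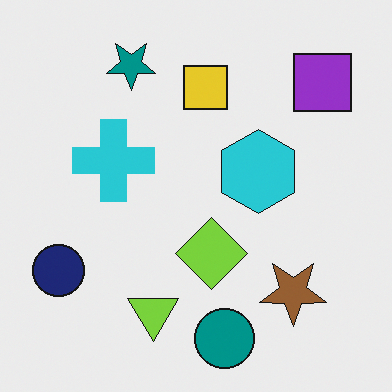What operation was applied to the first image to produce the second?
The second image is the first flipped vertically (top ↔ bottom).

The teal circle is in the top of the first image and the bottom of the second — shapes on opposite sides of the horizontal midline have swapped in a mirror flip.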